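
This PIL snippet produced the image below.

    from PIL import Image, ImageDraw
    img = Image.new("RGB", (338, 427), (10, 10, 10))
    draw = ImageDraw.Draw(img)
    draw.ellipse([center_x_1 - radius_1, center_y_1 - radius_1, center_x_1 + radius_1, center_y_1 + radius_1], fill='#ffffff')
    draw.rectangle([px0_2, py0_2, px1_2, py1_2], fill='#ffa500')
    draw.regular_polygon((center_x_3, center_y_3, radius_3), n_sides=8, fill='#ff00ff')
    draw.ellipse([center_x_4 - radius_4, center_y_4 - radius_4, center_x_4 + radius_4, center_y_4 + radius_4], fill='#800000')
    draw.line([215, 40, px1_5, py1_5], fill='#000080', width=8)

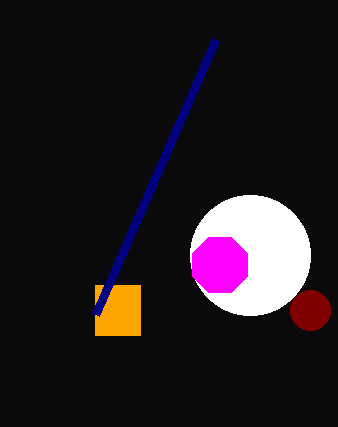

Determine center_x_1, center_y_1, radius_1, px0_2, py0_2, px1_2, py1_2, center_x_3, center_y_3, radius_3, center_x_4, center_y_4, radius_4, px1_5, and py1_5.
center_x_1 = 250; center_y_1 = 255; radius_1 = 60; px0_2 = 95; py0_2 = 285; px1_2 = 140; py1_2 = 335; center_x_3 = 220; center_y_3 = 265; radius_3 = 30; center_x_4 = 310; center_y_4 = 310; radius_4 = 20; px1_5 = 95; py1_5 = 315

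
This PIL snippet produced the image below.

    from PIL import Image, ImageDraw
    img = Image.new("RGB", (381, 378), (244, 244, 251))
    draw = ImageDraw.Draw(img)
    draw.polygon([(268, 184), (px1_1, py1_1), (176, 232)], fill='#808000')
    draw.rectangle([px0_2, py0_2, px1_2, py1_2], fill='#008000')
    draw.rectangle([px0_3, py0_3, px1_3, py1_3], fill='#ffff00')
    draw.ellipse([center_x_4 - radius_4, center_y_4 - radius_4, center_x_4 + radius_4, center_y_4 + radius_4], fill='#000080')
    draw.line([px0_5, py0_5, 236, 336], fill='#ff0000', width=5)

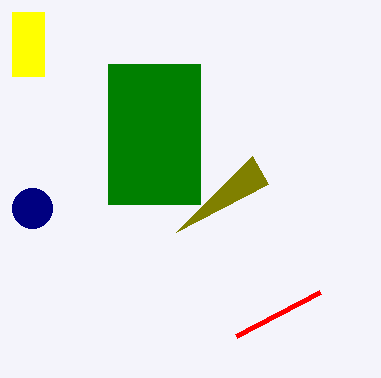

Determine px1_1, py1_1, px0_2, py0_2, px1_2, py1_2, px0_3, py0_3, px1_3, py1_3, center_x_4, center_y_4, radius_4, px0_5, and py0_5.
px1_1 = 252
py1_1 = 156
px0_2 = 108
py0_2 = 64
px1_2 = 200
py1_2 = 204
px0_3 = 12
py0_3 = 12
px1_3 = 44
py1_3 = 76
center_x_4 = 32
center_y_4 = 208
radius_4 = 20
px0_5 = 320
py0_5 = 292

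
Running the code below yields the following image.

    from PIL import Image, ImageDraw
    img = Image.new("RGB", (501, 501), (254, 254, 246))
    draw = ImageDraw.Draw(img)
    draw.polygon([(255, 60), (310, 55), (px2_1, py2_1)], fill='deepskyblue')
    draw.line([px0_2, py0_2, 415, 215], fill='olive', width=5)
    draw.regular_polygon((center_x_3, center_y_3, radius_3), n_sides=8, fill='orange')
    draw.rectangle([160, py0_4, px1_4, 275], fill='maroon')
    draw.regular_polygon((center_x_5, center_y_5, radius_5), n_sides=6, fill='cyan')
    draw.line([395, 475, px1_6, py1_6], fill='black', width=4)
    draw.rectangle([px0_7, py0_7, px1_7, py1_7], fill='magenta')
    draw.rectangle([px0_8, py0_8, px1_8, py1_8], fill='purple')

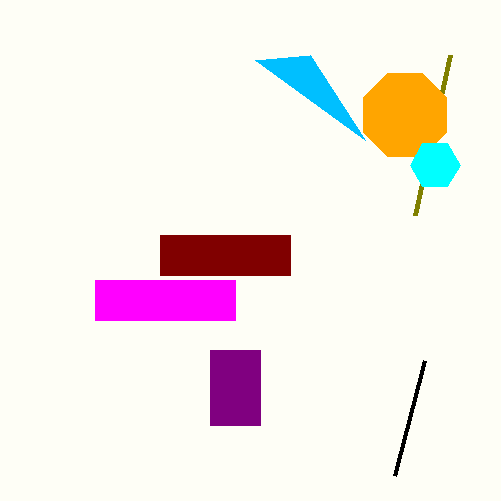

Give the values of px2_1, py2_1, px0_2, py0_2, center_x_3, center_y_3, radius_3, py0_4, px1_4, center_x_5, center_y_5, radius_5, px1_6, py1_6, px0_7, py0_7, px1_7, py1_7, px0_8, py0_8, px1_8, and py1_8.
px2_1 = 365, py2_1 = 140, px0_2 = 450, py0_2 = 55, center_x_3 = 405, center_y_3 = 115, radius_3 = 45, py0_4 = 235, px1_4 = 290, center_x_5 = 435, center_y_5 = 165, radius_5 = 25, px1_6 = 425, py1_6 = 360, px0_7 = 95, py0_7 = 280, px1_7 = 235, py1_7 = 320, px0_8 = 210, py0_8 = 350, px1_8 = 260, py1_8 = 425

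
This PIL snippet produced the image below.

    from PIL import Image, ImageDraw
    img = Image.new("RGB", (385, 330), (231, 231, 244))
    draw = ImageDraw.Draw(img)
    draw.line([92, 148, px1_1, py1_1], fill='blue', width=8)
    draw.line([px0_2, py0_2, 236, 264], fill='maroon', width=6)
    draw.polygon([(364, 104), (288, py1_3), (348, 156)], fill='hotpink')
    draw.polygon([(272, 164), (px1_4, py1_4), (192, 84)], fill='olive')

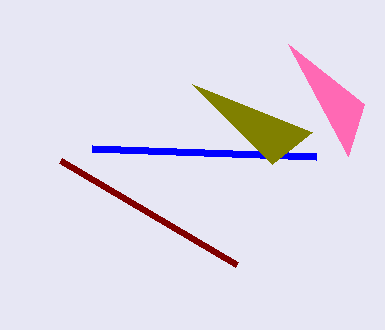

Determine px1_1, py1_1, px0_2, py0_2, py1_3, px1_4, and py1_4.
px1_1 = 316, py1_1 = 156, px0_2 = 60, py0_2 = 160, py1_3 = 44, px1_4 = 312, py1_4 = 132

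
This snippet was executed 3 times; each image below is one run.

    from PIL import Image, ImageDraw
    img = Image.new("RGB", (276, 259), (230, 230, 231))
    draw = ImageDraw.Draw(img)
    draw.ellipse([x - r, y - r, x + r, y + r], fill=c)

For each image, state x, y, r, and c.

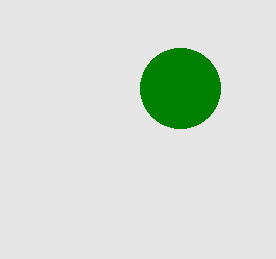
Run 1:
x = 180; y = 88; r = 40; c = 'green'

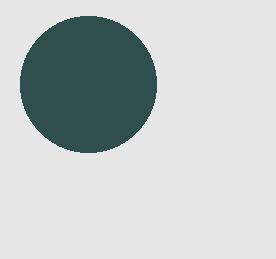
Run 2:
x = 88, y = 84, r = 68, c = 'darkslategray'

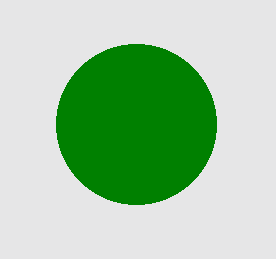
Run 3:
x = 136, y = 124, r = 80, c = 'green'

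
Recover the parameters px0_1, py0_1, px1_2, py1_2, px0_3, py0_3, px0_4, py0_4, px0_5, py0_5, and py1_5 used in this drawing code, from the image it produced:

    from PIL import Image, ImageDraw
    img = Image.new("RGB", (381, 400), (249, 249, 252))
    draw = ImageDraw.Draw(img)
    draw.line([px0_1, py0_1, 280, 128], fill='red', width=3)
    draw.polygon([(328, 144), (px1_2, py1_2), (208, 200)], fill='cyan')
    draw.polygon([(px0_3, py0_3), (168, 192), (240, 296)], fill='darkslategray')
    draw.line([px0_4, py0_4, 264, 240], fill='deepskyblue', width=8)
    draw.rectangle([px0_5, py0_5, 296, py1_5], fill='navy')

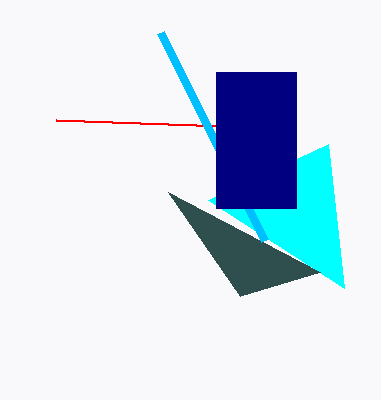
px0_1 = 56, py0_1 = 120, px1_2 = 344, py1_2 = 288, px0_3 = 320, py0_3 = 272, px0_4 = 160, py0_4 = 32, px0_5 = 216, py0_5 = 72, py1_5 = 208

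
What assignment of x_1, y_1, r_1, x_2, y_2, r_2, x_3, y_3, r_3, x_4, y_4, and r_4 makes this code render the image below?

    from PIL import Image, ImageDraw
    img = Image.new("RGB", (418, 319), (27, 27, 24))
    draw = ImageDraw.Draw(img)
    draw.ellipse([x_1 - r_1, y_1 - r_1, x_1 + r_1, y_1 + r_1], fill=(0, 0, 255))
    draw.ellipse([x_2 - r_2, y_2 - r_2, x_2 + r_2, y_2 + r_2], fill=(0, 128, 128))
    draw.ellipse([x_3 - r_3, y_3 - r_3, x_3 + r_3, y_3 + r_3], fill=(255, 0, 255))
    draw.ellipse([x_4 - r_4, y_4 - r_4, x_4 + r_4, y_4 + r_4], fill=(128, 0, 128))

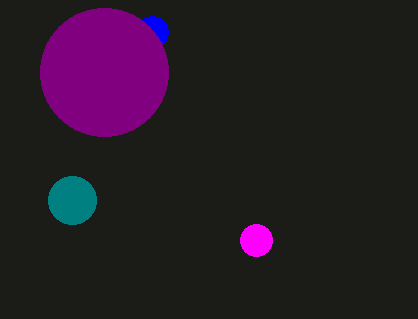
x_1 = 152, y_1 = 32, r_1 = 16, x_2 = 72, y_2 = 200, r_2 = 24, x_3 = 256, y_3 = 240, r_3 = 16, x_4 = 104, y_4 = 72, r_4 = 64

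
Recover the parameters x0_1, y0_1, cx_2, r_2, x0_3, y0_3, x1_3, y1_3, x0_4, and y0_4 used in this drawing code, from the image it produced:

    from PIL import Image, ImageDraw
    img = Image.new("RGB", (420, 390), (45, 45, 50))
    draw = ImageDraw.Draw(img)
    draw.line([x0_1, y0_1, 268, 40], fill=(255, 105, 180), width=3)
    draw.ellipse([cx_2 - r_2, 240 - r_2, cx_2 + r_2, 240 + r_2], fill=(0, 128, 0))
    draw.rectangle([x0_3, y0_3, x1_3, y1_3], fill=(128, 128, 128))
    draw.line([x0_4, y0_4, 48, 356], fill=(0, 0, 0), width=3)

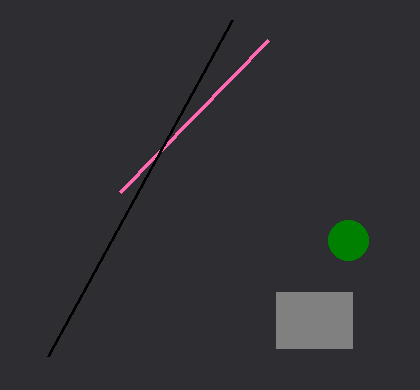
x0_1 = 120
y0_1 = 192
cx_2 = 348
r_2 = 20
x0_3 = 276
y0_3 = 292
x1_3 = 352
y1_3 = 348
x0_4 = 232
y0_4 = 20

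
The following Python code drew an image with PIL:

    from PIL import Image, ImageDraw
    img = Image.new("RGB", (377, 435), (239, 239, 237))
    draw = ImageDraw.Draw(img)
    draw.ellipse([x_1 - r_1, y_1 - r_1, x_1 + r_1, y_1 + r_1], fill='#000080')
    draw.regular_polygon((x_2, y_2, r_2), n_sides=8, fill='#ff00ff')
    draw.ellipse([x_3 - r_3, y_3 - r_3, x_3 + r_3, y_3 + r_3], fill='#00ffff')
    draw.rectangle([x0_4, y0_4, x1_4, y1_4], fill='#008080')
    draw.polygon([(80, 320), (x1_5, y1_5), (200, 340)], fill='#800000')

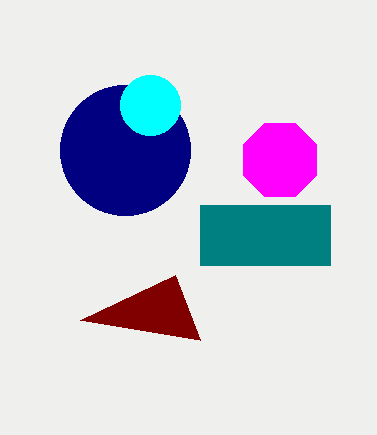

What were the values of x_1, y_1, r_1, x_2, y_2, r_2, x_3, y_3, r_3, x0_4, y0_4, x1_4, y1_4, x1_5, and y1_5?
x_1 = 125; y_1 = 150; r_1 = 65; x_2 = 280; y_2 = 160; r_2 = 40; x_3 = 150; y_3 = 105; r_3 = 30; x0_4 = 200; y0_4 = 205; x1_4 = 330; y1_4 = 265; x1_5 = 175; y1_5 = 275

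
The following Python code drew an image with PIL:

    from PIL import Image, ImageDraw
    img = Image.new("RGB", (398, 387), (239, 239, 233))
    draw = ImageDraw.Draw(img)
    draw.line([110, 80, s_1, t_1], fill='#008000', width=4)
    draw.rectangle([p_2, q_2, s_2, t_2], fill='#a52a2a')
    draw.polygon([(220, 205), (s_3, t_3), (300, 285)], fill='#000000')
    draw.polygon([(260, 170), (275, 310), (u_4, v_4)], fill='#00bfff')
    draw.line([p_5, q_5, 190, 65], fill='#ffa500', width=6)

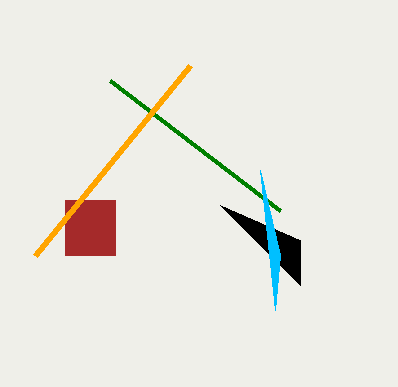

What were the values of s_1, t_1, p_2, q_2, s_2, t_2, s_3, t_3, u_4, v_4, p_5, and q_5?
s_1 = 280
t_1 = 210
p_2 = 65
q_2 = 200
s_2 = 115
t_2 = 255
s_3 = 300
t_3 = 240
u_4 = 280
v_4 = 255
p_5 = 35
q_5 = 255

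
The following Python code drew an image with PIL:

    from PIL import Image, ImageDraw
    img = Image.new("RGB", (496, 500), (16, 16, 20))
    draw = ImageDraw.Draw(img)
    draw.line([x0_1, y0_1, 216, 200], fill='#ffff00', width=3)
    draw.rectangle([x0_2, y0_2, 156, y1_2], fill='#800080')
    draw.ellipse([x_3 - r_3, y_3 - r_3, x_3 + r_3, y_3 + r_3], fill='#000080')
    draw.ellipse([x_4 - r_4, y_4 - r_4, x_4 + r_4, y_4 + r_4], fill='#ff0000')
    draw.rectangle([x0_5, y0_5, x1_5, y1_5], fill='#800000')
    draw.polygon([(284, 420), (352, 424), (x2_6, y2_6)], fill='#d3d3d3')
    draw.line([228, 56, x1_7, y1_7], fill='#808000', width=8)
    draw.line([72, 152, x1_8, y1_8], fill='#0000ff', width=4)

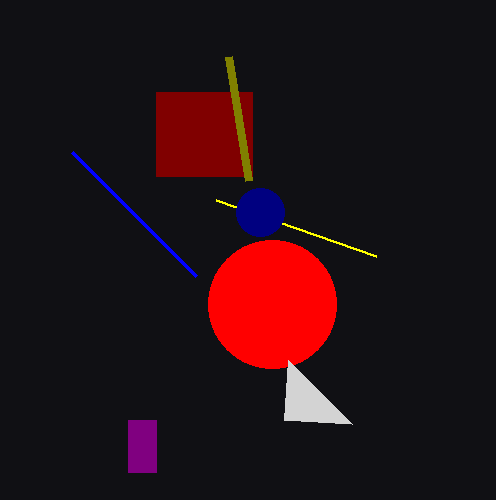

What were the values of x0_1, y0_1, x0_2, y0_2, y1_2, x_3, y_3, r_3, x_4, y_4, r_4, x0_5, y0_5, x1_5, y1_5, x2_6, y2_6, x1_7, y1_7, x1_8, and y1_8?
x0_1 = 376; y0_1 = 256; x0_2 = 128; y0_2 = 420; y1_2 = 472; x_3 = 260; y_3 = 212; r_3 = 24; x_4 = 272; y_4 = 304; r_4 = 64; x0_5 = 156; y0_5 = 92; x1_5 = 252; y1_5 = 176; x2_6 = 288; y2_6 = 360; x1_7 = 248; y1_7 = 180; x1_8 = 196; y1_8 = 276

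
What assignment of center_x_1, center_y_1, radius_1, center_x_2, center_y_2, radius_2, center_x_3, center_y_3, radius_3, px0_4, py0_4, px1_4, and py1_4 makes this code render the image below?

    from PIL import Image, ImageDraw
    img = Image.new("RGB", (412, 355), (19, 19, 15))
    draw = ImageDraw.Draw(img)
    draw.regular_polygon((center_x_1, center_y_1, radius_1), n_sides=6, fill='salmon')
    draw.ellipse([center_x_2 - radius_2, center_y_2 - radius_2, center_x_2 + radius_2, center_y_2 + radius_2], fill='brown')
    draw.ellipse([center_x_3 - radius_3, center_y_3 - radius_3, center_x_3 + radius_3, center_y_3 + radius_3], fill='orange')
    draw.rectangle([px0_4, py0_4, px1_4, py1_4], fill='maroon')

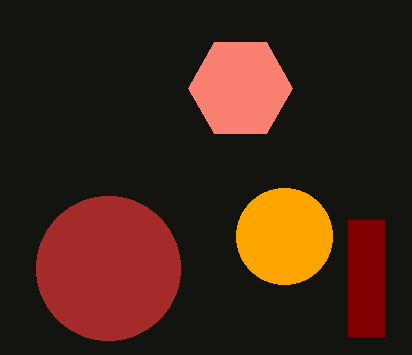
center_x_1 = 240, center_y_1 = 88, radius_1 = 52, center_x_2 = 108, center_y_2 = 268, radius_2 = 72, center_x_3 = 284, center_y_3 = 236, radius_3 = 48, px0_4 = 348, py0_4 = 220, px1_4 = 384, py1_4 = 336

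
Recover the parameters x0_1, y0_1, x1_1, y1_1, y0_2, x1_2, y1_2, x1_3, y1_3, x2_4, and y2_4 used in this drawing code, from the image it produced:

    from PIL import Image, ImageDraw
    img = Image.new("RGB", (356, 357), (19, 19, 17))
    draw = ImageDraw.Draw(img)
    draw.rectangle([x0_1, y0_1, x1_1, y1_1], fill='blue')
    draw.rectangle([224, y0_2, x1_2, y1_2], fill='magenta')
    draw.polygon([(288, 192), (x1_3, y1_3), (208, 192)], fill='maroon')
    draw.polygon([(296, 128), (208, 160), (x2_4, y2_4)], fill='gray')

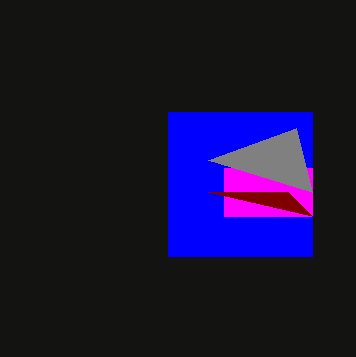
x0_1 = 168; y0_1 = 112; x1_1 = 312; y1_1 = 256; y0_2 = 168; x1_2 = 312; y1_2 = 216; x1_3 = 312; y1_3 = 216; x2_4 = 312; y2_4 = 192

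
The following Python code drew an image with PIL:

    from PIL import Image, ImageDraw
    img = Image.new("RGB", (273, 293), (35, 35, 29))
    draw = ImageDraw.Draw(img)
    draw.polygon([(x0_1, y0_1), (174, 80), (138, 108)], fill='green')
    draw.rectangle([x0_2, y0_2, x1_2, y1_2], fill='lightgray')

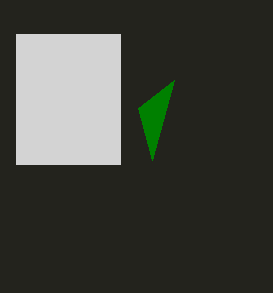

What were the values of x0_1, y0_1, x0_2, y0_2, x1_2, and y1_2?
x0_1 = 152; y0_1 = 160; x0_2 = 16; y0_2 = 34; x1_2 = 120; y1_2 = 164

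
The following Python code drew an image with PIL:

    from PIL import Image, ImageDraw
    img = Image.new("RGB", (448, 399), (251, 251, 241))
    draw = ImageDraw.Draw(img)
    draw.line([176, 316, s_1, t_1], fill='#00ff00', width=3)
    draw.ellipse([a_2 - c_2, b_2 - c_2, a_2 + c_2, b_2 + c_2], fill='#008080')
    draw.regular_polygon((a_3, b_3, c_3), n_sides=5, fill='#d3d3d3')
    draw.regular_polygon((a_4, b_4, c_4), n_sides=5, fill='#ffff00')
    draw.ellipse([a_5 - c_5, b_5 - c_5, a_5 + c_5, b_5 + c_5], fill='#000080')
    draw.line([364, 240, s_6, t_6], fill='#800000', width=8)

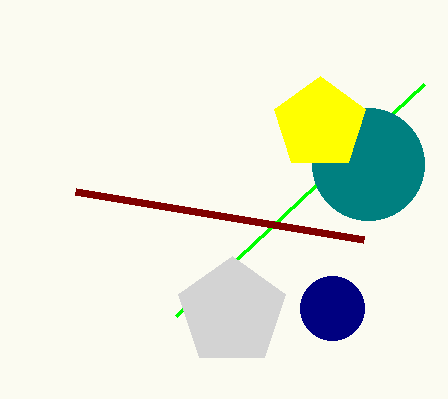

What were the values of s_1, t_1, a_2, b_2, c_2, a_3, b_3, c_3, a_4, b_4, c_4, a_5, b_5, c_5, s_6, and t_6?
s_1 = 424, t_1 = 84, a_2 = 368, b_2 = 164, c_2 = 56, a_3 = 232, b_3 = 312, c_3 = 56, a_4 = 320, b_4 = 124, c_4 = 48, a_5 = 332, b_5 = 308, c_5 = 32, s_6 = 76, t_6 = 192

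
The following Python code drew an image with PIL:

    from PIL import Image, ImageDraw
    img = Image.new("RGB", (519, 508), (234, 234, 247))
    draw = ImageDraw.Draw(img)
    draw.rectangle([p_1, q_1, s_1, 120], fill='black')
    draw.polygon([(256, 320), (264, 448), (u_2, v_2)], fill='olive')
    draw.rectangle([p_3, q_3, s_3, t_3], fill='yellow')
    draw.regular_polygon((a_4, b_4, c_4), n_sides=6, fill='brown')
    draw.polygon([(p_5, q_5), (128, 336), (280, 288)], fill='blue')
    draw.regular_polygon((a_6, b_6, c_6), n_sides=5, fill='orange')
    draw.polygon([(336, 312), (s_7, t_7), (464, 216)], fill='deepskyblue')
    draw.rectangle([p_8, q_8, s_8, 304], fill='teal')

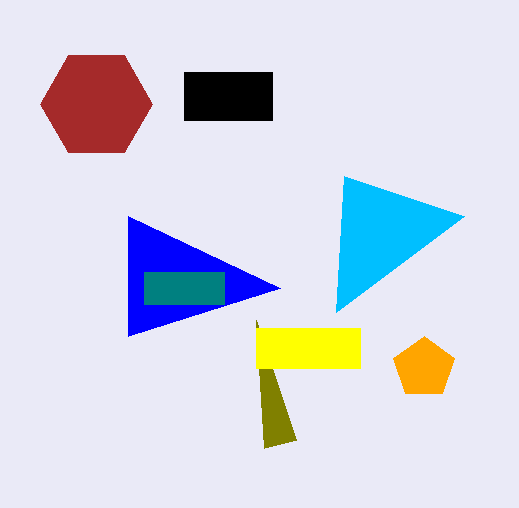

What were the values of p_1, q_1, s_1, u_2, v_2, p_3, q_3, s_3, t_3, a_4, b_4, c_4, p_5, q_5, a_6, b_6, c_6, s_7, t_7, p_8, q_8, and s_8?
p_1 = 184, q_1 = 72, s_1 = 272, u_2 = 296, v_2 = 440, p_3 = 256, q_3 = 328, s_3 = 360, t_3 = 368, a_4 = 96, b_4 = 104, c_4 = 56, p_5 = 128, q_5 = 216, a_6 = 424, b_6 = 368, c_6 = 32, s_7 = 344, t_7 = 176, p_8 = 144, q_8 = 272, s_8 = 224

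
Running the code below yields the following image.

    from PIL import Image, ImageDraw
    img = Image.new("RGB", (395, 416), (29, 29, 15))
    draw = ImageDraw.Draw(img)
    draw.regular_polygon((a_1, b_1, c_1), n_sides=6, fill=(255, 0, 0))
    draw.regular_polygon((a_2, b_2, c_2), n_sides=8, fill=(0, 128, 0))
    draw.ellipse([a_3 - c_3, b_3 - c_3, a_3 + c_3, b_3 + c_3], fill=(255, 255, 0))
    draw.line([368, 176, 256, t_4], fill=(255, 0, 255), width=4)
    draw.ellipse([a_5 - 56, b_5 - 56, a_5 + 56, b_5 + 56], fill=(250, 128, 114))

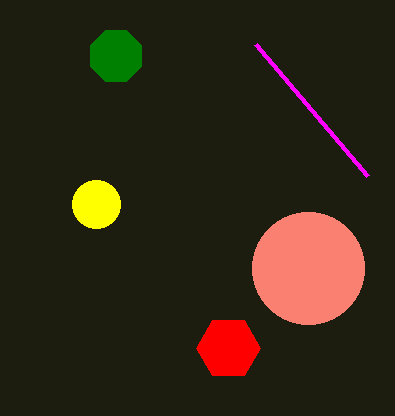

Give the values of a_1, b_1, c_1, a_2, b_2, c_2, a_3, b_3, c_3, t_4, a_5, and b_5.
a_1 = 228
b_1 = 348
c_1 = 32
a_2 = 116
b_2 = 56
c_2 = 28
a_3 = 96
b_3 = 204
c_3 = 24
t_4 = 44
a_5 = 308
b_5 = 268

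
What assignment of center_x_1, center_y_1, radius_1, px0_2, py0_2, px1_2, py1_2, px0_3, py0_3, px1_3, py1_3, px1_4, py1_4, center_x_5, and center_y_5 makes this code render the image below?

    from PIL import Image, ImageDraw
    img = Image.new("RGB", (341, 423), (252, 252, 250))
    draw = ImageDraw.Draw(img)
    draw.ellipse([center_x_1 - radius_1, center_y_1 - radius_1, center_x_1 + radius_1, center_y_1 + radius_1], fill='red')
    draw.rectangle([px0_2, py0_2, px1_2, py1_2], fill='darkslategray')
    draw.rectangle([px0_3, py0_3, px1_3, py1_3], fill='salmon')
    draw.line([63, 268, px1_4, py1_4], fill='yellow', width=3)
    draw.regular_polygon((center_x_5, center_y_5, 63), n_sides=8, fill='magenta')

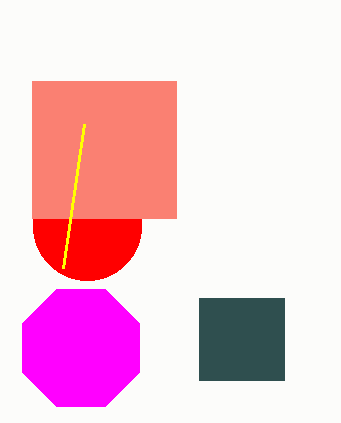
center_x_1 = 87, center_y_1 = 226, radius_1 = 54, px0_2 = 199, py0_2 = 298, px1_2 = 284, py1_2 = 380, px0_3 = 32, py0_3 = 81, px1_3 = 176, py1_3 = 218, px1_4 = 84, py1_4 = 124, center_x_5 = 81, center_y_5 = 348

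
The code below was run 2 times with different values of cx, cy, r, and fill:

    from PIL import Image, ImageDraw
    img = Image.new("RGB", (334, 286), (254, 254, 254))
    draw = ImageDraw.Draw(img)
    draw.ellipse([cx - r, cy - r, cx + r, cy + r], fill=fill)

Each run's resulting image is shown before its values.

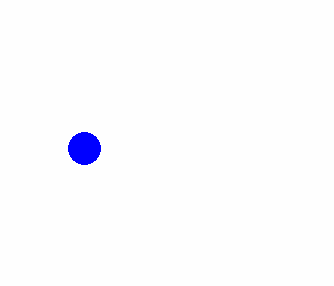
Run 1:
cx = 84; cy = 148; r = 16; fill = 'blue'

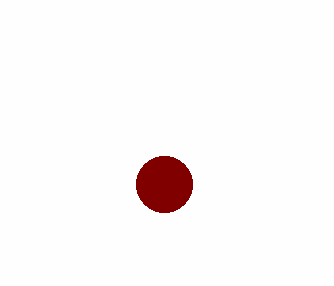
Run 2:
cx = 164; cy = 184; r = 28; fill = 'maroon'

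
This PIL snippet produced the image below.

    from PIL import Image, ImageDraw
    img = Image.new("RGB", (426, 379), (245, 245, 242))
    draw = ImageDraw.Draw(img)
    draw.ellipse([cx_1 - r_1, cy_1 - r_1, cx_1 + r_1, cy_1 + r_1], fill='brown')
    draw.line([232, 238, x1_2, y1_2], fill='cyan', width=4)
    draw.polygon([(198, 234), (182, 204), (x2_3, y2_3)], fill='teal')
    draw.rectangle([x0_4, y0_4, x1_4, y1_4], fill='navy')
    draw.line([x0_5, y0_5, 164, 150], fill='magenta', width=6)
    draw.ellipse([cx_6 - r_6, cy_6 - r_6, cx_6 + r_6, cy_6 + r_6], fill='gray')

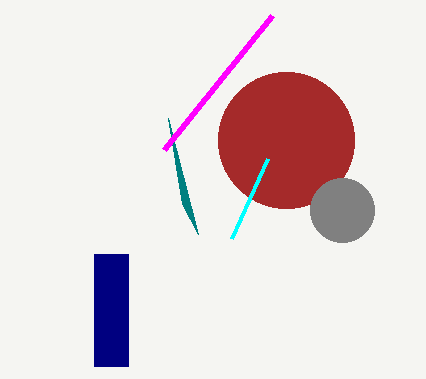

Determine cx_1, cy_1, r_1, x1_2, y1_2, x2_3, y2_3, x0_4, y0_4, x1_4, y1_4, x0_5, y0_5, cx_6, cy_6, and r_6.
cx_1 = 286
cy_1 = 140
r_1 = 68
x1_2 = 268
y1_2 = 158
x2_3 = 168
y2_3 = 118
x0_4 = 94
y0_4 = 254
x1_4 = 128
y1_4 = 366
x0_5 = 272
y0_5 = 16
cx_6 = 342
cy_6 = 210
r_6 = 32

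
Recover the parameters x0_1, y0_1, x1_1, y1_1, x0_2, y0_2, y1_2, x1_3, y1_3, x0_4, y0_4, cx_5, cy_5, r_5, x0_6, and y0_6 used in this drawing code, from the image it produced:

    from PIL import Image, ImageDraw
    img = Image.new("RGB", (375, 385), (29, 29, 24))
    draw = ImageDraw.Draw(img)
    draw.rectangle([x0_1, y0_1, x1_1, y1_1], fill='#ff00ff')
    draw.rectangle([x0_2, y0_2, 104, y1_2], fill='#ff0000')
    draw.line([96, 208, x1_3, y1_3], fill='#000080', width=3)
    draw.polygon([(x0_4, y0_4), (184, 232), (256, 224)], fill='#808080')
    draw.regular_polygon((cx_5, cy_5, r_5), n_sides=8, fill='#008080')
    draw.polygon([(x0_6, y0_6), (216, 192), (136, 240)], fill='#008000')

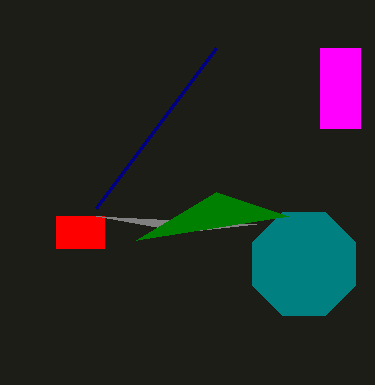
x0_1 = 320; y0_1 = 48; x1_1 = 360; y1_1 = 128; x0_2 = 56; y0_2 = 216; y1_2 = 248; x1_3 = 216; y1_3 = 48; x0_4 = 96; y0_4 = 216; cx_5 = 304; cy_5 = 264; r_5 = 56; x0_6 = 288; y0_6 = 216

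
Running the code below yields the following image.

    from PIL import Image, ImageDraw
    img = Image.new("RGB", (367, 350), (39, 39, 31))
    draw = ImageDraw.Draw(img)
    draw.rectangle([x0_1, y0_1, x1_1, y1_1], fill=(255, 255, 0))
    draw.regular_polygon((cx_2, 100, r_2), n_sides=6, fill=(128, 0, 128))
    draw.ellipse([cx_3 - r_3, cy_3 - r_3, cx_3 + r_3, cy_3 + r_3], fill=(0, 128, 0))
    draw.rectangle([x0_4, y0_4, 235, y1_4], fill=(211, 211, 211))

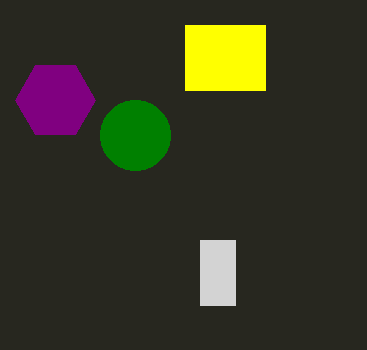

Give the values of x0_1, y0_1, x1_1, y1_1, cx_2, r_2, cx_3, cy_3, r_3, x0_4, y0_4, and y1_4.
x0_1 = 185; y0_1 = 25; x1_1 = 265; y1_1 = 90; cx_2 = 55; r_2 = 40; cx_3 = 135; cy_3 = 135; r_3 = 35; x0_4 = 200; y0_4 = 240; y1_4 = 305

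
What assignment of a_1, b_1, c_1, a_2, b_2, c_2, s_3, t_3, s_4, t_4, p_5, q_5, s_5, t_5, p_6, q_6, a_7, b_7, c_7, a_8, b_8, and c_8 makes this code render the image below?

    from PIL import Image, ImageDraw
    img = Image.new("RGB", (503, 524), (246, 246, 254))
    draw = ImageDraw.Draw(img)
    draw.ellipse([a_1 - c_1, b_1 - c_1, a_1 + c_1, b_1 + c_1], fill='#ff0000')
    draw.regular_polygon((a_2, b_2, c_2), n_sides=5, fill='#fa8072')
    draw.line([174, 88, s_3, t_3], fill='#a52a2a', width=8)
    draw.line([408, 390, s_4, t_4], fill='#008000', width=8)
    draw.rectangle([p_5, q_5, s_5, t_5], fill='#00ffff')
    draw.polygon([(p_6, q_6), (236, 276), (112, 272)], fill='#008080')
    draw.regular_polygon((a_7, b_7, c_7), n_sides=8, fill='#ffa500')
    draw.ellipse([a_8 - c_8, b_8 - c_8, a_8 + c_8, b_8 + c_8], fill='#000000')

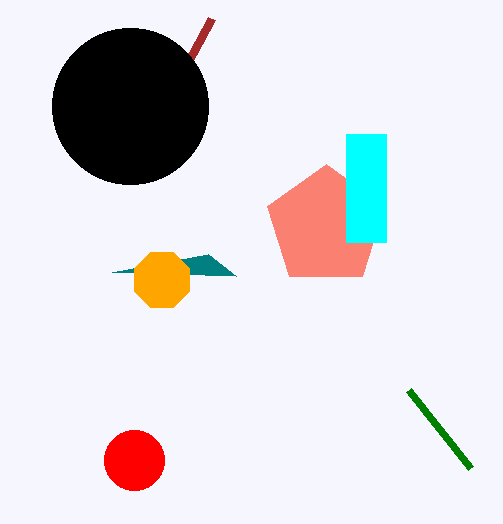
a_1 = 134, b_1 = 460, c_1 = 30, a_2 = 326, b_2 = 226, c_2 = 62, s_3 = 212, t_3 = 18, s_4 = 470, t_4 = 468, p_5 = 346, q_5 = 134, s_5 = 386, t_5 = 242, p_6 = 208, q_6 = 254, a_7 = 162, b_7 = 280, c_7 = 30, a_8 = 130, b_8 = 106, c_8 = 78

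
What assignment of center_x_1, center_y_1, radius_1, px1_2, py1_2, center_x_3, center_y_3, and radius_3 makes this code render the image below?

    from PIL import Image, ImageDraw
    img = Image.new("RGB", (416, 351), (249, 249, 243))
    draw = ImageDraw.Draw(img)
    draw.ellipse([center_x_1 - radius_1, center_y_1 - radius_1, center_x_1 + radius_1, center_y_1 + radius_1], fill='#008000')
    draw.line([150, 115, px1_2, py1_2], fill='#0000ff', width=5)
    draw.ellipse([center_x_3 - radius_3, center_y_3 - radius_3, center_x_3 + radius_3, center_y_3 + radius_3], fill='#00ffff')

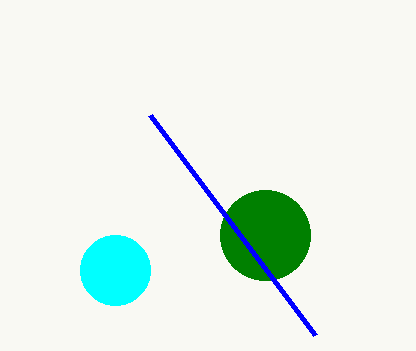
center_x_1 = 265, center_y_1 = 235, radius_1 = 45, px1_2 = 315, py1_2 = 335, center_x_3 = 115, center_y_3 = 270, radius_3 = 35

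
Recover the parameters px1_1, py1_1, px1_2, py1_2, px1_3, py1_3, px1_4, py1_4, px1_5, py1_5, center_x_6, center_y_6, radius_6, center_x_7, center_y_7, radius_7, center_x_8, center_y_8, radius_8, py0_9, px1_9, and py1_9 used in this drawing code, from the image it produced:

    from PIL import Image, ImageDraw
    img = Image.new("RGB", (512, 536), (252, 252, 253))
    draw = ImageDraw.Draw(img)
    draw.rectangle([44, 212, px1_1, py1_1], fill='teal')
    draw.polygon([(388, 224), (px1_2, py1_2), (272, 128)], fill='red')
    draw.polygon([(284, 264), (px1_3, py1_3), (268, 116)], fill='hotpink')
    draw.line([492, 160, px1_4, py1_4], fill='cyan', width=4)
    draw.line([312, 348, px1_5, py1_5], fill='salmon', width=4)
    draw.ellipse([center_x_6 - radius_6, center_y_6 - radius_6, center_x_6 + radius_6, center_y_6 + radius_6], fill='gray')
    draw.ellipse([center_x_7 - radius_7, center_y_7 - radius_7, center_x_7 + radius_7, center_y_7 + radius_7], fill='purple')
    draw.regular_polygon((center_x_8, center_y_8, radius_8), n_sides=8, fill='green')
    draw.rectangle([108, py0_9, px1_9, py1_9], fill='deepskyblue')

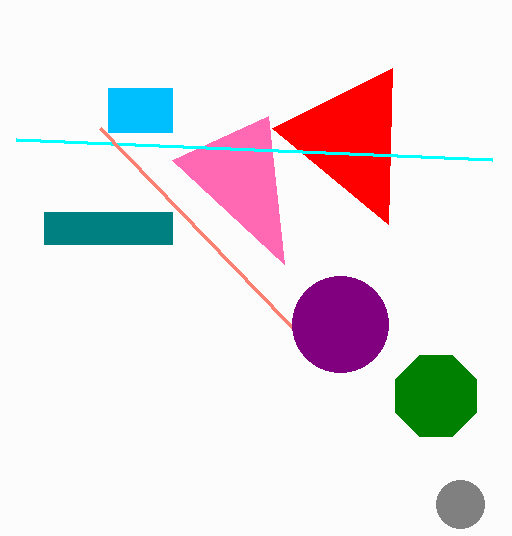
px1_1 = 172; py1_1 = 244; px1_2 = 392; py1_2 = 68; px1_3 = 172; py1_3 = 160; px1_4 = 16; py1_4 = 140; px1_5 = 100; py1_5 = 128; center_x_6 = 460; center_y_6 = 504; radius_6 = 24; center_x_7 = 340; center_y_7 = 324; radius_7 = 48; center_x_8 = 436; center_y_8 = 396; radius_8 = 44; py0_9 = 88; px1_9 = 172; py1_9 = 132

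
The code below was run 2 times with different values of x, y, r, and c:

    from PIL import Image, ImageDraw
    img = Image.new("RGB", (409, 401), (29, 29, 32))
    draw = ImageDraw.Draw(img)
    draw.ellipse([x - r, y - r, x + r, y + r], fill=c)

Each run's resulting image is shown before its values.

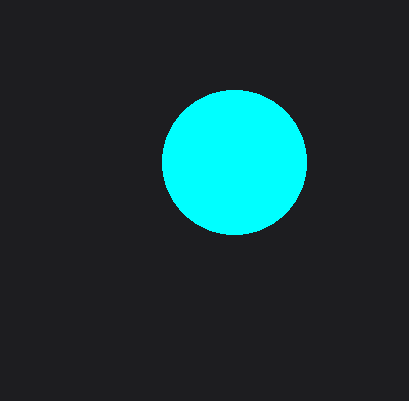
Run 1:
x = 234; y = 162; r = 72; c = 'cyan'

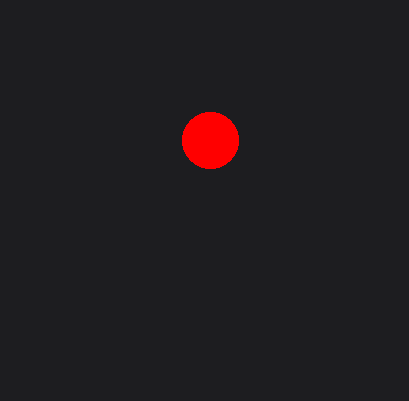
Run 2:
x = 210, y = 140, r = 28, c = 'red'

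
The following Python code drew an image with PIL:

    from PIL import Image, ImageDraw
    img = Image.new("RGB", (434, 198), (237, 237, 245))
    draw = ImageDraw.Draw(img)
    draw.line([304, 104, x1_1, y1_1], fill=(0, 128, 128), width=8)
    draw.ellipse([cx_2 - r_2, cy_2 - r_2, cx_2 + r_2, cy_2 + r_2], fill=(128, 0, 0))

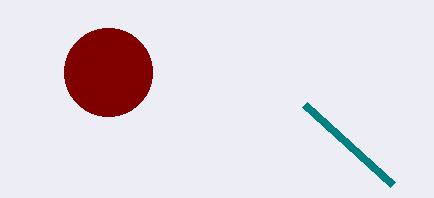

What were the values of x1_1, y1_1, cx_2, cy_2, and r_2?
x1_1 = 392; y1_1 = 184; cx_2 = 108; cy_2 = 72; r_2 = 44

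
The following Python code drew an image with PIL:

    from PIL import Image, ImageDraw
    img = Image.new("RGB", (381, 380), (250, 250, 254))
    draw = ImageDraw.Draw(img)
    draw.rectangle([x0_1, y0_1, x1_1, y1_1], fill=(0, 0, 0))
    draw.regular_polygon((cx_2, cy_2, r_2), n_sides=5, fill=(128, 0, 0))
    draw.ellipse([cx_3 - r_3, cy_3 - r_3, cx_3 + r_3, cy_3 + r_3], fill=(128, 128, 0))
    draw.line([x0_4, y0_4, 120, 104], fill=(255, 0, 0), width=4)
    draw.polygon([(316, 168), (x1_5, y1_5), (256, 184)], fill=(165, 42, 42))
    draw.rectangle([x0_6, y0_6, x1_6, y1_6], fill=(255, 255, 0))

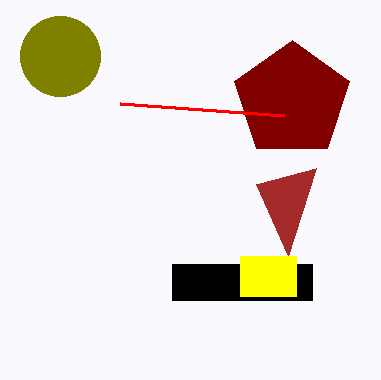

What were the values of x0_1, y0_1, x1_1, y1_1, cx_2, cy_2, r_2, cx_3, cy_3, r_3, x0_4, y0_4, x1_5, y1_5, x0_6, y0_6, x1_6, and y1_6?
x0_1 = 172; y0_1 = 264; x1_1 = 312; y1_1 = 300; cx_2 = 292; cy_2 = 100; r_2 = 60; cx_3 = 60; cy_3 = 56; r_3 = 40; x0_4 = 284; y0_4 = 116; x1_5 = 288; y1_5 = 256; x0_6 = 240; y0_6 = 256; x1_6 = 296; y1_6 = 296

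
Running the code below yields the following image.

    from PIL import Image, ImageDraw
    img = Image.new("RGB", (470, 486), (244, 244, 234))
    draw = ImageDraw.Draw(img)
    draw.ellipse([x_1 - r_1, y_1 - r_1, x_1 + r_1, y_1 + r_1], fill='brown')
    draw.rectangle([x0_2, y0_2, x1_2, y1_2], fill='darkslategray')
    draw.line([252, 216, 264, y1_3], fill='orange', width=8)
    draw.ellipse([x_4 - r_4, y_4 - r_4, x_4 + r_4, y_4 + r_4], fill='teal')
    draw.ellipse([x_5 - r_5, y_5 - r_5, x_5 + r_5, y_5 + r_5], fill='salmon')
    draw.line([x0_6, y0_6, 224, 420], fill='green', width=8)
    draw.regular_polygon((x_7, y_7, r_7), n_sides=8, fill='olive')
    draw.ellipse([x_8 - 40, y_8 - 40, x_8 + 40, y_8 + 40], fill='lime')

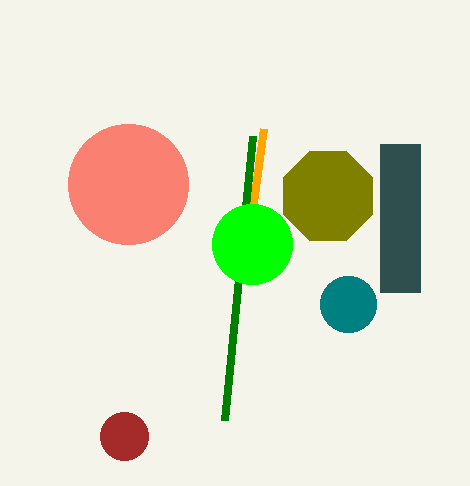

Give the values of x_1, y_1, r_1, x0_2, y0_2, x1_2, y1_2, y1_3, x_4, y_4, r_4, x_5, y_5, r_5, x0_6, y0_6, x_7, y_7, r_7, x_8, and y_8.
x_1 = 124
y_1 = 436
r_1 = 24
x0_2 = 380
y0_2 = 144
x1_2 = 420
y1_2 = 292
y1_3 = 128
x_4 = 348
y_4 = 304
r_4 = 28
x_5 = 128
y_5 = 184
r_5 = 60
x0_6 = 252
y0_6 = 136
x_7 = 328
y_7 = 196
r_7 = 48
x_8 = 252
y_8 = 244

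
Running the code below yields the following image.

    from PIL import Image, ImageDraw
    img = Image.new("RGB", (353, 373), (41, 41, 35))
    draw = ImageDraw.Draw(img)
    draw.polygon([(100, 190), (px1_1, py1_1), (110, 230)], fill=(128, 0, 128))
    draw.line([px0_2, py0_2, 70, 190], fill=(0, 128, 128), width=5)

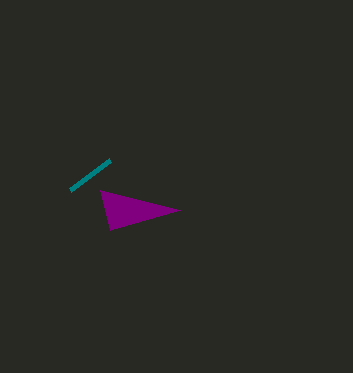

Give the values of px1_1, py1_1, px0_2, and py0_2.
px1_1 = 180
py1_1 = 210
px0_2 = 110
py0_2 = 160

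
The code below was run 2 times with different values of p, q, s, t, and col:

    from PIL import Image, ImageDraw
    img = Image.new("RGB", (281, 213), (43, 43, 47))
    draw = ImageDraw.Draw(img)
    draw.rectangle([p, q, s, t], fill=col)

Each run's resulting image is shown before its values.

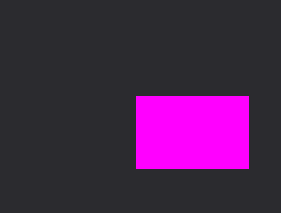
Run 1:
p = 136
q = 96
s = 248
t = 168
col = 'magenta'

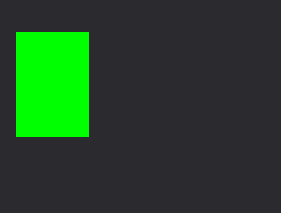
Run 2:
p = 16; q = 32; s = 88; t = 136; col = 'lime'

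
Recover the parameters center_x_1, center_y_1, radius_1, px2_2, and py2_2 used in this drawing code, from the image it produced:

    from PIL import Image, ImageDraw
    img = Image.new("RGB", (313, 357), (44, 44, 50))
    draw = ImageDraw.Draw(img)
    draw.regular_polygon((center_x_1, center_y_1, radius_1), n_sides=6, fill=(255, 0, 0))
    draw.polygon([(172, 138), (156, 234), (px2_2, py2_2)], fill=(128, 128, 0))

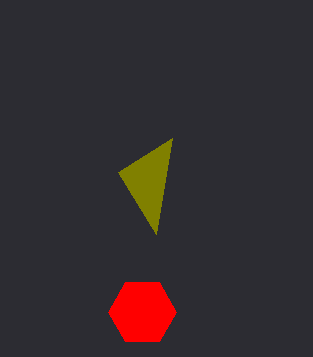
center_x_1 = 142, center_y_1 = 312, radius_1 = 34, px2_2 = 118, py2_2 = 172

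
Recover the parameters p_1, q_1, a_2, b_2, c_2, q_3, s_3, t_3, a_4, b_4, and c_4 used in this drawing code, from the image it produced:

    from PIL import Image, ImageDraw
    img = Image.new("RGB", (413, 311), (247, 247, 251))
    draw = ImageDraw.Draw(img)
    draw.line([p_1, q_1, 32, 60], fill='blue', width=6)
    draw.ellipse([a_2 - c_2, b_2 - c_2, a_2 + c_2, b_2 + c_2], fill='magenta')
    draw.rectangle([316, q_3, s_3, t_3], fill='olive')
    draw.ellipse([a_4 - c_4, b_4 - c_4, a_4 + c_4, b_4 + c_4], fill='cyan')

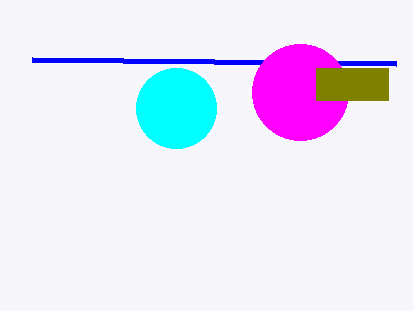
p_1 = 396
q_1 = 64
a_2 = 300
b_2 = 92
c_2 = 48
q_3 = 68
s_3 = 388
t_3 = 100
a_4 = 176
b_4 = 108
c_4 = 40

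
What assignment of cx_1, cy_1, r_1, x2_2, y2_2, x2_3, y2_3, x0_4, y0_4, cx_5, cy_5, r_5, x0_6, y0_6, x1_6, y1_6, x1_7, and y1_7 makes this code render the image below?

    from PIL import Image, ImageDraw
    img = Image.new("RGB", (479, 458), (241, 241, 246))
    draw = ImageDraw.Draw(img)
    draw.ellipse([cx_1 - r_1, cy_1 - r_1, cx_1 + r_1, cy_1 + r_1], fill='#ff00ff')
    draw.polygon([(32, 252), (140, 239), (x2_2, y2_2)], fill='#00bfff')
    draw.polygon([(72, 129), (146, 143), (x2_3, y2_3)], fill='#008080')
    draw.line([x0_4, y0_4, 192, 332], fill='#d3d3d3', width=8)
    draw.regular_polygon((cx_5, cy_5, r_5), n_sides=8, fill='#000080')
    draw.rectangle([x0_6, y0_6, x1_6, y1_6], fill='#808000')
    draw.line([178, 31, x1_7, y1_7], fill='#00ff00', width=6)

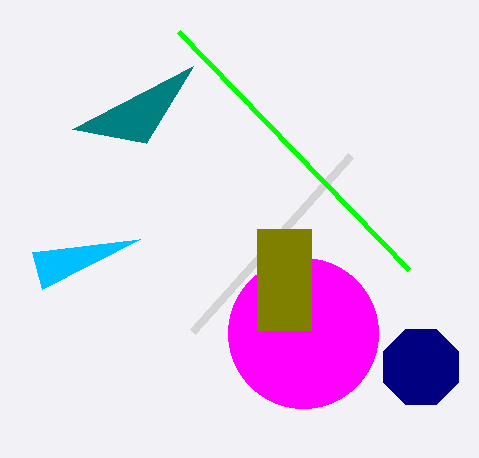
cx_1 = 303
cy_1 = 333
r_1 = 75
x2_2 = 42
y2_2 = 289
x2_3 = 193
y2_3 = 66
x0_4 = 350
y0_4 = 156
cx_5 = 421
cy_5 = 367
r_5 = 41
x0_6 = 257
y0_6 = 229
x1_6 = 311
y1_6 = 330
x1_7 = 408
y1_7 = 269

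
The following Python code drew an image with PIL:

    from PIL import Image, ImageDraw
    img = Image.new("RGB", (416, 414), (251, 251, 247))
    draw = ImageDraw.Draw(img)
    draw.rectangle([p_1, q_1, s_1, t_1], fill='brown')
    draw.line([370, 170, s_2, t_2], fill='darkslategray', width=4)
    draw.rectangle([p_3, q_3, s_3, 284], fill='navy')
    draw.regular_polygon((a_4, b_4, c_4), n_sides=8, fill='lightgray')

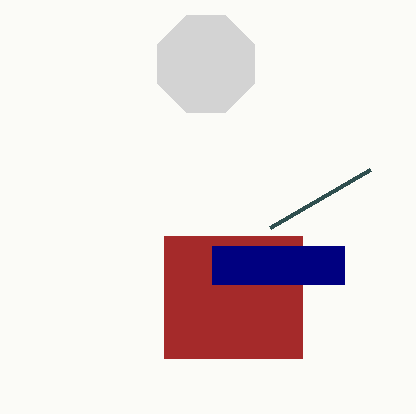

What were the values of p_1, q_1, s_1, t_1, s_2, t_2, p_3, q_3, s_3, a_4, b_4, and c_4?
p_1 = 164; q_1 = 236; s_1 = 302; t_1 = 358; s_2 = 270; t_2 = 228; p_3 = 212; q_3 = 246; s_3 = 344; a_4 = 206; b_4 = 64; c_4 = 52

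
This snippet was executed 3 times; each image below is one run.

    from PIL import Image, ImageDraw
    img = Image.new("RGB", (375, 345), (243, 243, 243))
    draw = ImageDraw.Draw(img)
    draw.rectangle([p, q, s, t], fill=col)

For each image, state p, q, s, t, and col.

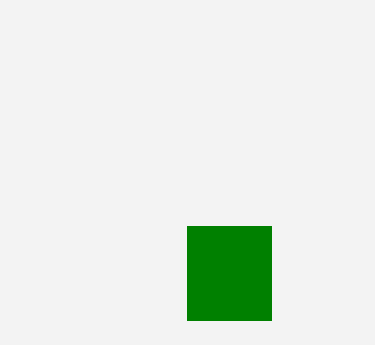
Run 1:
p = 187, q = 226, s = 271, t = 320, col = 'green'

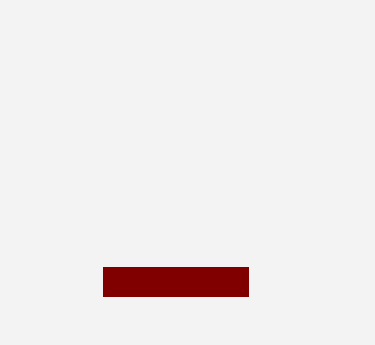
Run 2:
p = 103
q = 267
s = 248
t = 296
col = 'maroon'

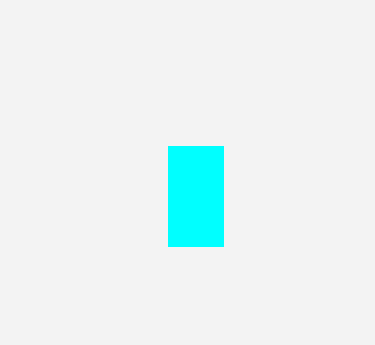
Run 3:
p = 168; q = 146; s = 223; t = 246; col = 'cyan'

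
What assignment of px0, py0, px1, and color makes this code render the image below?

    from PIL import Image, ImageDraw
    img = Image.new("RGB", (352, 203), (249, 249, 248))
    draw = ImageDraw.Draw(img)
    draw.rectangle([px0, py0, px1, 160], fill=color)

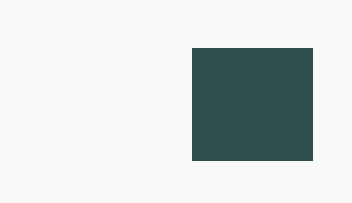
px0 = 192
py0 = 48
px1 = 312
color = 'darkslategray'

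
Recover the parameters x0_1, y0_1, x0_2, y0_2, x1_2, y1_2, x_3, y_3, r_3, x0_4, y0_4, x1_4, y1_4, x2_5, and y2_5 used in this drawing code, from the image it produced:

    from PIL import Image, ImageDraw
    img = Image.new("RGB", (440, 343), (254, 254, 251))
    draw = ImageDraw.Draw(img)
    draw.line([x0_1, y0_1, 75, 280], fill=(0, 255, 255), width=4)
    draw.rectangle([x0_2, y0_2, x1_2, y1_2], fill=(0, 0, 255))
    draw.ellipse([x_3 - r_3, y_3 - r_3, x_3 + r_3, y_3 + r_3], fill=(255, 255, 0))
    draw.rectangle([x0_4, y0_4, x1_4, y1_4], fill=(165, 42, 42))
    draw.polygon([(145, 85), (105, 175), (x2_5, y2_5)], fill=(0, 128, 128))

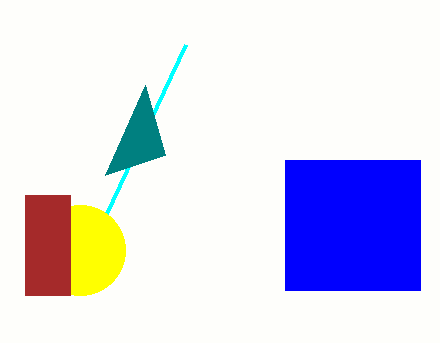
x0_1 = 185; y0_1 = 45; x0_2 = 285; y0_2 = 160; x1_2 = 420; y1_2 = 290; x_3 = 80; y_3 = 250; r_3 = 45; x0_4 = 25; y0_4 = 195; x1_4 = 70; y1_4 = 295; x2_5 = 165; y2_5 = 155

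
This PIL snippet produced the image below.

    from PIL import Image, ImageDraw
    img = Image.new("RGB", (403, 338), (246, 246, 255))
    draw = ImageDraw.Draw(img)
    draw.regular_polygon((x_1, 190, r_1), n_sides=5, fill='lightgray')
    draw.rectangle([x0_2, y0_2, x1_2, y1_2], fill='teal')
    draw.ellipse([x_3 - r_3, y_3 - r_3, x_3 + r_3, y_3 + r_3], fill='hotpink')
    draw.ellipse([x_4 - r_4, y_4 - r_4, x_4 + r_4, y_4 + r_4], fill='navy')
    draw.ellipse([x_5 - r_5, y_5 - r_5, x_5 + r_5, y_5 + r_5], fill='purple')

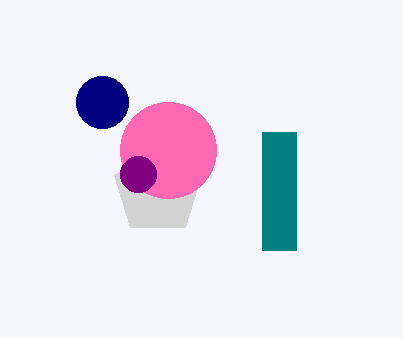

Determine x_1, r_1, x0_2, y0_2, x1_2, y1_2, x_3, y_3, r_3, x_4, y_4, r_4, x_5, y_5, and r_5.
x_1 = 158; r_1 = 46; x0_2 = 262; y0_2 = 132; x1_2 = 296; y1_2 = 250; x_3 = 168; y_3 = 150; r_3 = 48; x_4 = 102; y_4 = 102; r_4 = 26; x_5 = 138; y_5 = 174; r_5 = 18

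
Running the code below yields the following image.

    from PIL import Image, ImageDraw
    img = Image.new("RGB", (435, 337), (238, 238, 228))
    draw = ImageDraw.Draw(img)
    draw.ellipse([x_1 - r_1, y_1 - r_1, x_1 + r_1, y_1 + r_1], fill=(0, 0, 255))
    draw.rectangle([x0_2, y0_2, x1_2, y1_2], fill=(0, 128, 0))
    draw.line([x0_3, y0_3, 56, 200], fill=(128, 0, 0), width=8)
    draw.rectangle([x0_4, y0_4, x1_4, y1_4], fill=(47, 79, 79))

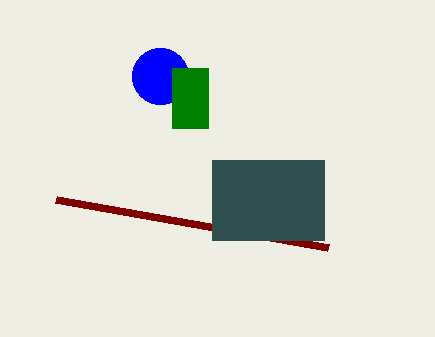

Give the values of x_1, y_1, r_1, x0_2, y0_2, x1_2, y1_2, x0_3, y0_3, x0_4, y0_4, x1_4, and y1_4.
x_1 = 160, y_1 = 76, r_1 = 28, x0_2 = 172, y0_2 = 68, x1_2 = 208, y1_2 = 128, x0_3 = 328, y0_3 = 248, x0_4 = 212, y0_4 = 160, x1_4 = 324, y1_4 = 240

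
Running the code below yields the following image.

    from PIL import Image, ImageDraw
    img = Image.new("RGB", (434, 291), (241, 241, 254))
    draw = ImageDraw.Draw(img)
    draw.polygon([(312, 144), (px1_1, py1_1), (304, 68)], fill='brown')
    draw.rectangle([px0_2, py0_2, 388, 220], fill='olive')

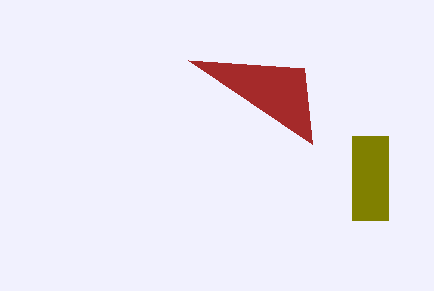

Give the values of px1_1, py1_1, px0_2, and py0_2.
px1_1 = 188, py1_1 = 60, px0_2 = 352, py0_2 = 136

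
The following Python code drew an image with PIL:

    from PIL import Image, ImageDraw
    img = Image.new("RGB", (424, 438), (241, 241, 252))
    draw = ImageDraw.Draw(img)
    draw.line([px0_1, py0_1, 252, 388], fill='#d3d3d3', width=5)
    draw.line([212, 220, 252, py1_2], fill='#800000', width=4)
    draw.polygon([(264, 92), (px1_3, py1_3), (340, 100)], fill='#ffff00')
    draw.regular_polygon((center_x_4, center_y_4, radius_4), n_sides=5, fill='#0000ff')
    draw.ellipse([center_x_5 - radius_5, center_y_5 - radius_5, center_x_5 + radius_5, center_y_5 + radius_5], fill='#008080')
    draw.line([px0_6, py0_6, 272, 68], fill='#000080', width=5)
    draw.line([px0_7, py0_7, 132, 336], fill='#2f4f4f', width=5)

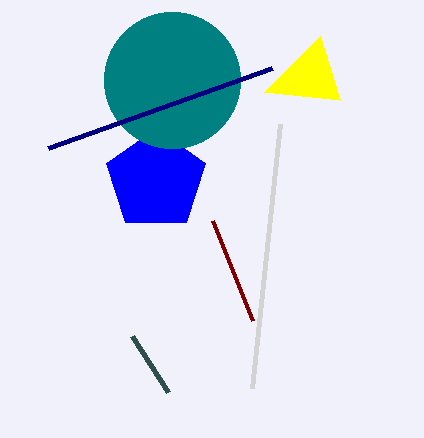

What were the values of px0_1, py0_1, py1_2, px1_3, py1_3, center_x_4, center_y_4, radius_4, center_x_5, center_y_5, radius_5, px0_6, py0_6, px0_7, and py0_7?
px0_1 = 280; py0_1 = 124; py1_2 = 320; px1_3 = 320; py1_3 = 36; center_x_4 = 156; center_y_4 = 180; radius_4 = 52; center_x_5 = 172; center_y_5 = 80; radius_5 = 68; px0_6 = 48; py0_6 = 148; px0_7 = 168; py0_7 = 392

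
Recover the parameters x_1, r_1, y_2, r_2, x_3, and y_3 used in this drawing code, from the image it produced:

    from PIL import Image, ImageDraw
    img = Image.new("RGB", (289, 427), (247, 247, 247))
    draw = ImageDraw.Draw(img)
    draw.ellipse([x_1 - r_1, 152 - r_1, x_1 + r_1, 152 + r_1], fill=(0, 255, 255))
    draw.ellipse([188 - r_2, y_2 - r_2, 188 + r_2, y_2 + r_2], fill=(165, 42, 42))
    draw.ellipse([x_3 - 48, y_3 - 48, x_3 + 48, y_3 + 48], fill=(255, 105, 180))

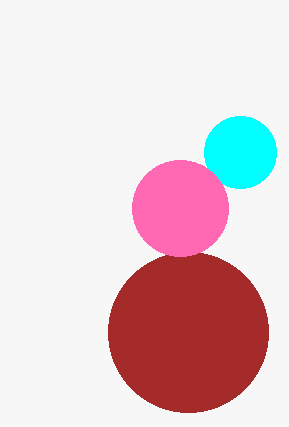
x_1 = 240, r_1 = 36, y_2 = 332, r_2 = 80, x_3 = 180, y_3 = 208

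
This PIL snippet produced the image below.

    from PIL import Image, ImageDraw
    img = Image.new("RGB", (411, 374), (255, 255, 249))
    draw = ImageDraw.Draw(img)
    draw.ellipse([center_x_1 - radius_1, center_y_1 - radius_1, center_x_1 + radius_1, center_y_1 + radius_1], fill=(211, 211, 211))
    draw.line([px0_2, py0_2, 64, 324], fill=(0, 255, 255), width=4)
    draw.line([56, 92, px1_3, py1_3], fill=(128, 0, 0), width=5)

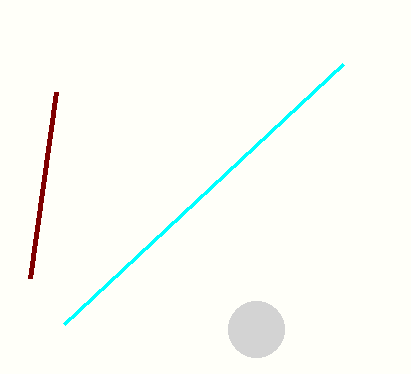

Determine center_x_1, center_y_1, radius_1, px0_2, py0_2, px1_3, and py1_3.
center_x_1 = 256, center_y_1 = 329, radius_1 = 28, px0_2 = 343, py0_2 = 64, px1_3 = 30, py1_3 = 278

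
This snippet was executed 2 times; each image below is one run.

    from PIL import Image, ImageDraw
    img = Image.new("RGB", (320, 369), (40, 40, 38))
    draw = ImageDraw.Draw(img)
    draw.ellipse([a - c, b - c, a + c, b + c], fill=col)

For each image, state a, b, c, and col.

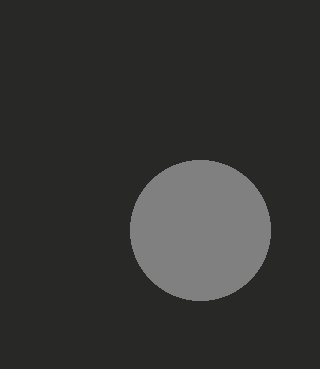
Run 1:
a = 200; b = 230; c = 70; col = 'gray'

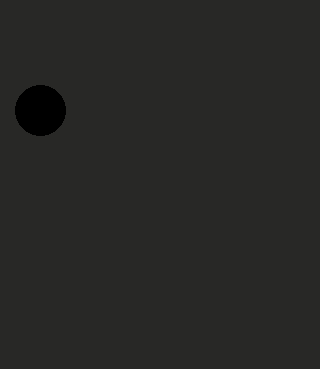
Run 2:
a = 40
b = 110
c = 25
col = 'black'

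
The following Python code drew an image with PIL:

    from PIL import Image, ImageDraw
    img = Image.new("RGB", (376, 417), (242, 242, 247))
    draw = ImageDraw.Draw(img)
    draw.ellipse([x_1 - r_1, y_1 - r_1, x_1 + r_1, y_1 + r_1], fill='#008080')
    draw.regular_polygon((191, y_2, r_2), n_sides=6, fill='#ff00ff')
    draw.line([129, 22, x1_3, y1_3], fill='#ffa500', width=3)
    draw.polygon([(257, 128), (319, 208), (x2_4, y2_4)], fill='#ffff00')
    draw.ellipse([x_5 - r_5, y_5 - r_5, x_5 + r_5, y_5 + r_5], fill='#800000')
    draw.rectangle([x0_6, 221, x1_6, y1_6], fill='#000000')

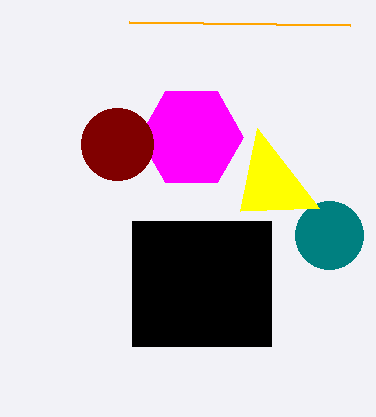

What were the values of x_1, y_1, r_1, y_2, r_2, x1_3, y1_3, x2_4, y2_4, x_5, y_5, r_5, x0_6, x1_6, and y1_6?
x_1 = 329; y_1 = 235; r_1 = 34; y_2 = 137; r_2 = 52; x1_3 = 350; y1_3 = 25; x2_4 = 240; y2_4 = 211; x_5 = 117; y_5 = 144; r_5 = 36; x0_6 = 132; x1_6 = 271; y1_6 = 346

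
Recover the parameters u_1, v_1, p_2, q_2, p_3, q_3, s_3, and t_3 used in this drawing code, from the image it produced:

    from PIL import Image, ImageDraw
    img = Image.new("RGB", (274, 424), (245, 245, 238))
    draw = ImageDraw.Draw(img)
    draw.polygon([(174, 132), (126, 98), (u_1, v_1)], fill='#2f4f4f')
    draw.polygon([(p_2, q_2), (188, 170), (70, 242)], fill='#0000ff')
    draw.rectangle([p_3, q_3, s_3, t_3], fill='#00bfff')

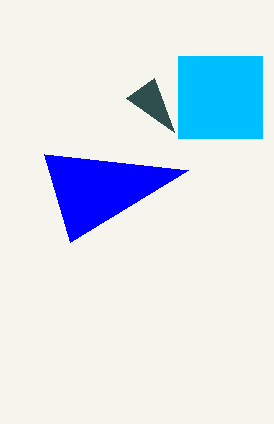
u_1 = 154; v_1 = 78; p_2 = 44; q_2 = 154; p_3 = 178; q_3 = 56; s_3 = 262; t_3 = 138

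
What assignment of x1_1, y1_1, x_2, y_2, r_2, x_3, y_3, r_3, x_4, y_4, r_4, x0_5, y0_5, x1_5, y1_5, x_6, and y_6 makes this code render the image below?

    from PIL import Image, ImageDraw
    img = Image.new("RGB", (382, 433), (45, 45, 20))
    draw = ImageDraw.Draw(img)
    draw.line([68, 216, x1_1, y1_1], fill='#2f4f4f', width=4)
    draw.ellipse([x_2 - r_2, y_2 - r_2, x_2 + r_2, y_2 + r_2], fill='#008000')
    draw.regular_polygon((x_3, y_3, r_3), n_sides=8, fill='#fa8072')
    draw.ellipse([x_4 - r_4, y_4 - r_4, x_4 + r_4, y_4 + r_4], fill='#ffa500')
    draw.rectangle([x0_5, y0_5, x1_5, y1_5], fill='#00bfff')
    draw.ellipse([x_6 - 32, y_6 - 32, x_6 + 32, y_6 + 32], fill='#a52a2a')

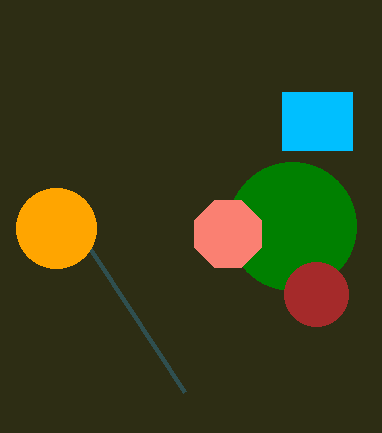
x1_1 = 184, y1_1 = 392, x_2 = 292, y_2 = 226, r_2 = 64, x_3 = 228, y_3 = 234, r_3 = 36, x_4 = 56, y_4 = 228, r_4 = 40, x0_5 = 282, y0_5 = 92, x1_5 = 352, y1_5 = 150, x_6 = 316, y_6 = 294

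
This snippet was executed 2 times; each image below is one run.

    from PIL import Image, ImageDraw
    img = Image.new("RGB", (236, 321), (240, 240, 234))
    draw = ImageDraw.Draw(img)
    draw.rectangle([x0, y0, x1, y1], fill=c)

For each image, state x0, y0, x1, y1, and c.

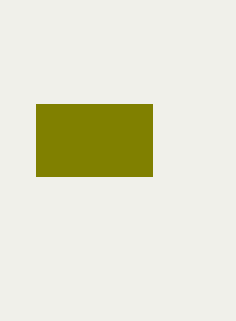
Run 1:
x0 = 36; y0 = 104; x1 = 152; y1 = 176; c = 'olive'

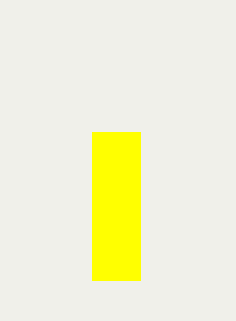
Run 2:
x0 = 92
y0 = 132
x1 = 140
y1 = 280
c = 'yellow'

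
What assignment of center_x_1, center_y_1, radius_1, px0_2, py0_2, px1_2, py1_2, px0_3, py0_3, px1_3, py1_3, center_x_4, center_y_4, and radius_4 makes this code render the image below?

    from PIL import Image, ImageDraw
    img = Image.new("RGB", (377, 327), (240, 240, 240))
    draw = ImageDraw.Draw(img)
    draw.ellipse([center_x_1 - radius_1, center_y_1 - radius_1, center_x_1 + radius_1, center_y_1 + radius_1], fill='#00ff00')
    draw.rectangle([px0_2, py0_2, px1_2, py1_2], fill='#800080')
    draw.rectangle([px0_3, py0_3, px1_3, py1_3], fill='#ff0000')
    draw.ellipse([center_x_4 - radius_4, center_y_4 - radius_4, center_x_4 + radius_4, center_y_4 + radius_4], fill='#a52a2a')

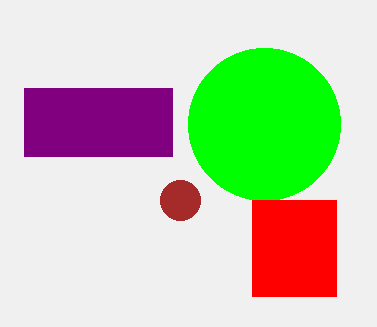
center_x_1 = 264, center_y_1 = 124, radius_1 = 76, px0_2 = 24, py0_2 = 88, px1_2 = 172, py1_2 = 156, px0_3 = 252, py0_3 = 200, px1_3 = 336, py1_3 = 296, center_x_4 = 180, center_y_4 = 200, radius_4 = 20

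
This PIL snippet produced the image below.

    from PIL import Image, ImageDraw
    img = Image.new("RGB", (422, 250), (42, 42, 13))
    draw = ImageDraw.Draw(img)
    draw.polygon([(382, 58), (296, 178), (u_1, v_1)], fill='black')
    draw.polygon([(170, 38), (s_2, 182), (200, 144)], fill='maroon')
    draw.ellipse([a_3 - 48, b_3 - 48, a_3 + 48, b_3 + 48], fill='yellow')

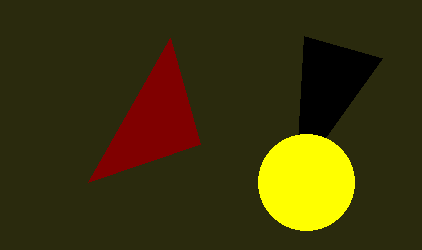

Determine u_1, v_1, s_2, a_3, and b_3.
u_1 = 304
v_1 = 36
s_2 = 88
a_3 = 306
b_3 = 182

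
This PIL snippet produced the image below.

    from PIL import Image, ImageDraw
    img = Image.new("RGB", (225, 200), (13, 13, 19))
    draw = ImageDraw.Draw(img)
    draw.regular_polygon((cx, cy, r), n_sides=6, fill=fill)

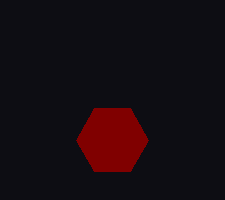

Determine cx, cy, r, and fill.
cx = 112; cy = 140; r = 36; fill = 'maroon'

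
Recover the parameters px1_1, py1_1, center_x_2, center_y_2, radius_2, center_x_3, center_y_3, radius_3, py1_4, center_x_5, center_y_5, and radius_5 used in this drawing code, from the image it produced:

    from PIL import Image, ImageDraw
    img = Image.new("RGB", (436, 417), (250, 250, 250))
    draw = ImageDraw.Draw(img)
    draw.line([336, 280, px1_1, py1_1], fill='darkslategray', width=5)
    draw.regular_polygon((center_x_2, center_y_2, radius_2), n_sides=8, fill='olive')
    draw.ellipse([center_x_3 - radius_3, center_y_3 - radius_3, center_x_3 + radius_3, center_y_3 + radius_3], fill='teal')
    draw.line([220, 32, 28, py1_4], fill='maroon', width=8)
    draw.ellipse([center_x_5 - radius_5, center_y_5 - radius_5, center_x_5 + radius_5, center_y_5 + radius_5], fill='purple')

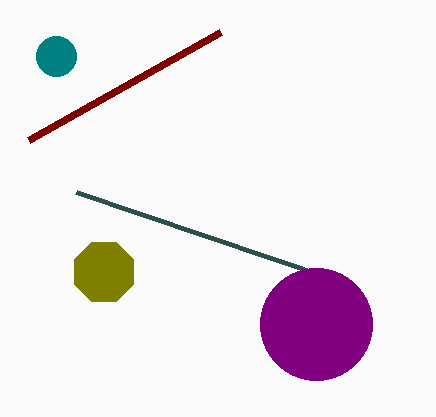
px1_1 = 76, py1_1 = 192, center_x_2 = 104, center_y_2 = 272, radius_2 = 32, center_x_3 = 56, center_y_3 = 56, radius_3 = 20, py1_4 = 140, center_x_5 = 316, center_y_5 = 324, radius_5 = 56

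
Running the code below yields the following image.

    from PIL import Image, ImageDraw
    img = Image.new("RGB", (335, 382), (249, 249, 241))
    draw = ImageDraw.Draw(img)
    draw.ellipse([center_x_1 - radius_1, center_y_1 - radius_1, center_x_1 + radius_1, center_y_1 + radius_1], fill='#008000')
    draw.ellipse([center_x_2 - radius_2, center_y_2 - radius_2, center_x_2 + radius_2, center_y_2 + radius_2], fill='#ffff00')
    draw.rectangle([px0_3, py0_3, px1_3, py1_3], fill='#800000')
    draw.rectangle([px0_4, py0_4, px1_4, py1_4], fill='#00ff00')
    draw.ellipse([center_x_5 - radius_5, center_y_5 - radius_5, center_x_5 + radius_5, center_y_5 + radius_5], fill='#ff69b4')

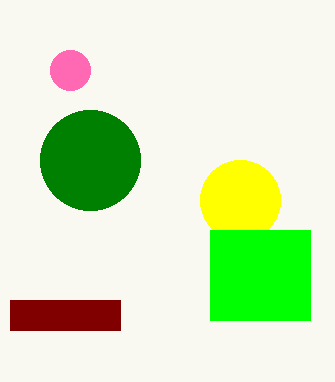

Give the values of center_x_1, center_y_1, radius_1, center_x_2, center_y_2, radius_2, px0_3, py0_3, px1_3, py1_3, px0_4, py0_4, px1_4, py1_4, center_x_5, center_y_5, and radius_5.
center_x_1 = 90
center_y_1 = 160
radius_1 = 50
center_x_2 = 240
center_y_2 = 200
radius_2 = 40
px0_3 = 10
py0_3 = 300
px1_3 = 120
py1_3 = 330
px0_4 = 210
py0_4 = 230
px1_4 = 310
py1_4 = 320
center_x_5 = 70
center_y_5 = 70
radius_5 = 20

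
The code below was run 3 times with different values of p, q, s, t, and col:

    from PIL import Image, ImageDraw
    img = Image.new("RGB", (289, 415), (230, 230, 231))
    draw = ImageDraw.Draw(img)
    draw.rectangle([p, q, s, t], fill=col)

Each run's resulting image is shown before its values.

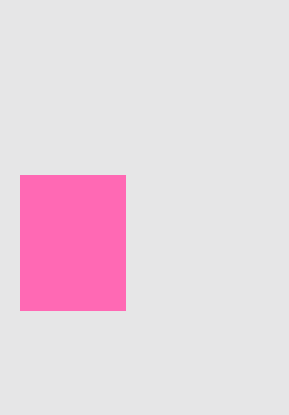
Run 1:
p = 20; q = 175; s = 125; t = 310; col = 'hotpink'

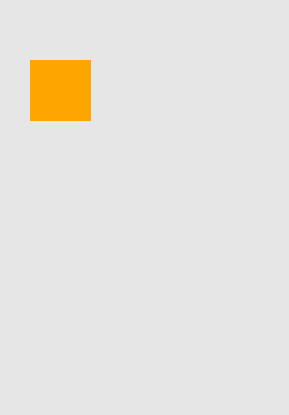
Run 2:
p = 30, q = 60, s = 90, t = 120, col = 'orange'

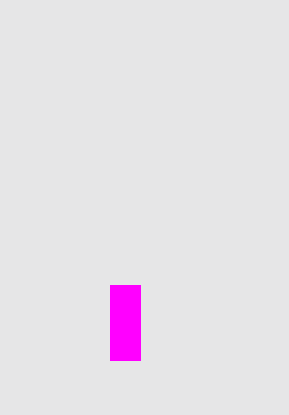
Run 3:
p = 110, q = 285, s = 140, t = 360, col = 'magenta'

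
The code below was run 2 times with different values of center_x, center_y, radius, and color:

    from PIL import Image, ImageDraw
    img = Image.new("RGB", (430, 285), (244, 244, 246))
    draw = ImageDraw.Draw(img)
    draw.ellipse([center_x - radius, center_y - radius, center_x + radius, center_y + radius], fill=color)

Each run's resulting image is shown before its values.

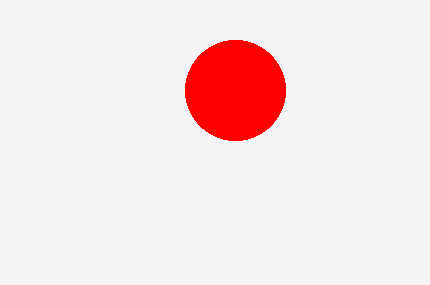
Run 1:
center_x = 235, center_y = 90, radius = 50, color = 'red'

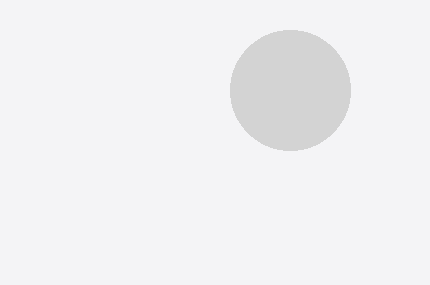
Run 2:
center_x = 290; center_y = 90; radius = 60; color = 'lightgray'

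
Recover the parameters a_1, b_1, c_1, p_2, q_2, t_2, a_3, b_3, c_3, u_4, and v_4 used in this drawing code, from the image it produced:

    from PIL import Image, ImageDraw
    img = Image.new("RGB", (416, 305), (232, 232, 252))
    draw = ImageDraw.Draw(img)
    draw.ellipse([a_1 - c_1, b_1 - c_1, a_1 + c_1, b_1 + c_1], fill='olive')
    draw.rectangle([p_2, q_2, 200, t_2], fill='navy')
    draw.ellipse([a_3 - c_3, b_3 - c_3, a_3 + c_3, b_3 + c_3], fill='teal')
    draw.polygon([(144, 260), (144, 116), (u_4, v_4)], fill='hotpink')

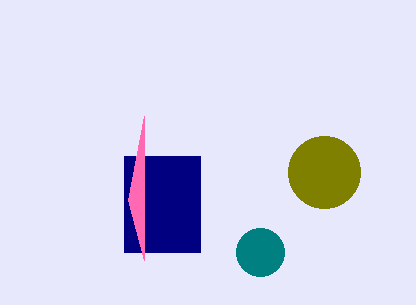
a_1 = 324, b_1 = 172, c_1 = 36, p_2 = 124, q_2 = 156, t_2 = 252, a_3 = 260, b_3 = 252, c_3 = 24, u_4 = 128, v_4 = 200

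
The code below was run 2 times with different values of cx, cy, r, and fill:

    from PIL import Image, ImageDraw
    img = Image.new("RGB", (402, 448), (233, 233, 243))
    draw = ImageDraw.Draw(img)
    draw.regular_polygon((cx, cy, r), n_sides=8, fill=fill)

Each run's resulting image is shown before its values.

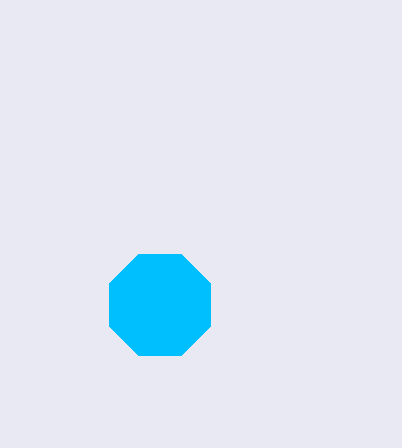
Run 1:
cx = 160, cy = 305, r = 55, fill = 'deepskyblue'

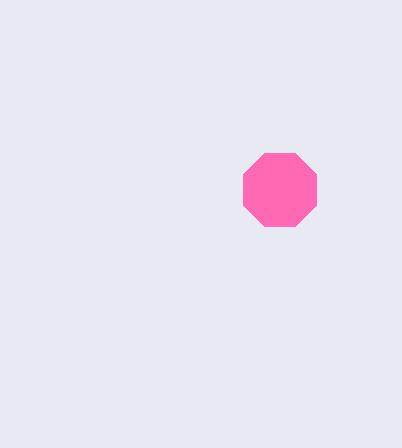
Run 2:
cx = 280, cy = 190, r = 40, fill = 'hotpink'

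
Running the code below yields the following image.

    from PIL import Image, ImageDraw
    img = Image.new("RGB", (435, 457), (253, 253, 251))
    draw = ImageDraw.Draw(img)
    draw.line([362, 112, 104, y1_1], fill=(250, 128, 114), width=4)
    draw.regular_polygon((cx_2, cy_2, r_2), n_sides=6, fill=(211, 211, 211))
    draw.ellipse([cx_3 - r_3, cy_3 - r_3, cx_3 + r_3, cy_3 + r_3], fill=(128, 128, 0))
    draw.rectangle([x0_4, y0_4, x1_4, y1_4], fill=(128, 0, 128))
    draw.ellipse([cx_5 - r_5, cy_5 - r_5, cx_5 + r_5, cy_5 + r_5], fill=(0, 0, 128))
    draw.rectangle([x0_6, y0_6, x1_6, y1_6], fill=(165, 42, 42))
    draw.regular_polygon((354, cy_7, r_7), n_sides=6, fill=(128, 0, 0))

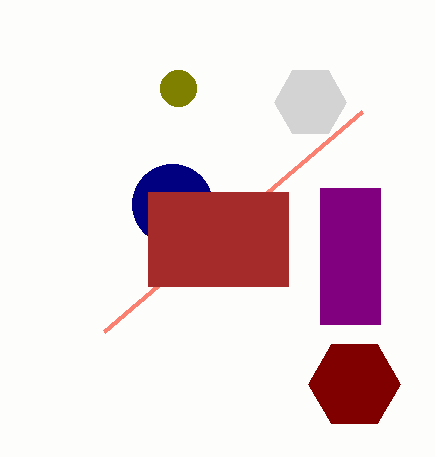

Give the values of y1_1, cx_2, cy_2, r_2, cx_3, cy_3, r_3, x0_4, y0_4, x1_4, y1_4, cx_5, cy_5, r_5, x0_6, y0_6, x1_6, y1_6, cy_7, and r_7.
y1_1 = 332
cx_2 = 310
cy_2 = 102
r_2 = 36
cx_3 = 178
cy_3 = 88
r_3 = 18
x0_4 = 320
y0_4 = 188
x1_4 = 380
y1_4 = 324
cx_5 = 172
cy_5 = 204
r_5 = 40
x0_6 = 148
y0_6 = 192
x1_6 = 288
y1_6 = 286
cy_7 = 384
r_7 = 46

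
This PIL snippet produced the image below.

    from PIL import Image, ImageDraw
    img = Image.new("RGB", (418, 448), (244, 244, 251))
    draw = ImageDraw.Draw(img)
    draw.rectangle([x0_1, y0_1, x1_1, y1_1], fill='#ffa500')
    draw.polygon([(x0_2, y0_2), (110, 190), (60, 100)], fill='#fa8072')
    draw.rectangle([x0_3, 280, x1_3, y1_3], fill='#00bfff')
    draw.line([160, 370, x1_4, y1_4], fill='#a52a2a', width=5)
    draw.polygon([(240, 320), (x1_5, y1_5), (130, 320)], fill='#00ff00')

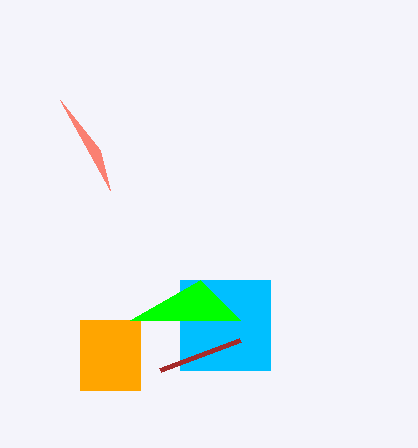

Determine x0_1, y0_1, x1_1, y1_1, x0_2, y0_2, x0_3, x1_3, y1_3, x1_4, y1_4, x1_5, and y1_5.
x0_1 = 80; y0_1 = 320; x1_1 = 140; y1_1 = 390; x0_2 = 100; y0_2 = 150; x0_3 = 180; x1_3 = 270; y1_3 = 370; x1_4 = 240; y1_4 = 340; x1_5 = 200; y1_5 = 280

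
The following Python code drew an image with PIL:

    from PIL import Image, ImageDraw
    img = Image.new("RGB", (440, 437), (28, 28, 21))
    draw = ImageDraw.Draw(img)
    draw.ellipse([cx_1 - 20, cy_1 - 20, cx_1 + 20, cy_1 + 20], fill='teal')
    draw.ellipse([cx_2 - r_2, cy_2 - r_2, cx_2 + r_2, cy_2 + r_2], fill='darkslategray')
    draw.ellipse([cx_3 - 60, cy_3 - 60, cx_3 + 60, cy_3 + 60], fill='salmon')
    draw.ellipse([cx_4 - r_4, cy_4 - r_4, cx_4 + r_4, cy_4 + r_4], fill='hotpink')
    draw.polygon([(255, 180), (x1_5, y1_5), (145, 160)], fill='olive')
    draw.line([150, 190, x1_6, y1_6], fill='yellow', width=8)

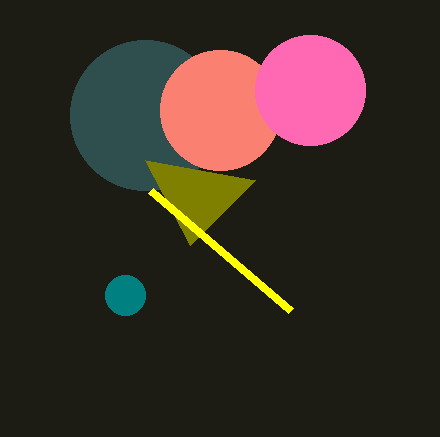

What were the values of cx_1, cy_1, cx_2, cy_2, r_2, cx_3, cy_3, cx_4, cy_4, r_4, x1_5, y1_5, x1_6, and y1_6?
cx_1 = 125; cy_1 = 295; cx_2 = 145; cy_2 = 115; r_2 = 75; cx_3 = 220; cy_3 = 110; cx_4 = 310; cy_4 = 90; r_4 = 55; x1_5 = 190; y1_5 = 245; x1_6 = 290; y1_6 = 310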